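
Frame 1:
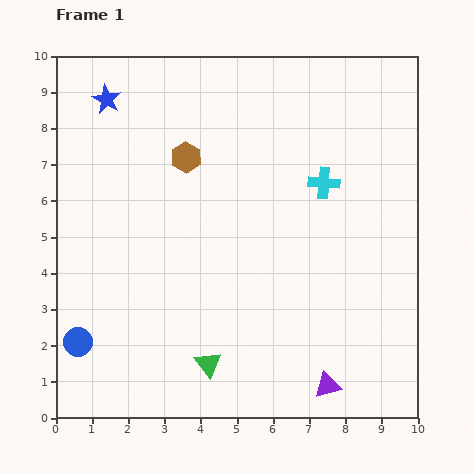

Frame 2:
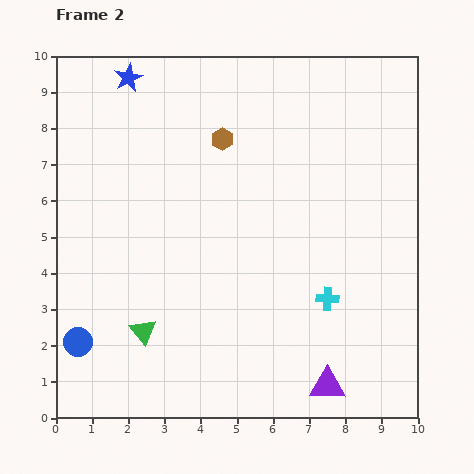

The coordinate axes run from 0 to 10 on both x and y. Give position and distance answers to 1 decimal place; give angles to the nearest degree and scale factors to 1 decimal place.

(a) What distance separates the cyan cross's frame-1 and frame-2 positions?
3.2

The cyan cross moved from (7.4, 6.5) to (7.5, 3.3), a distance of √(0.1² + 3.2²) ≈ 3.2.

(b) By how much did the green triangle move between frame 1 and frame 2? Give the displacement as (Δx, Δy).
(-1.8, 0.9)

The green triangle was at (4.2, 1.5) in frame 1 and (2.4, 2.4) in frame 2.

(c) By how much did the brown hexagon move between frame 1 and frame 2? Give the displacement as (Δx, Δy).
(1.0, 0.5)

The brown hexagon was at (3.6, 7.2) in frame 1 and (4.6, 7.7) in frame 2.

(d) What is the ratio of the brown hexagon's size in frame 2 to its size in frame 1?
0.7×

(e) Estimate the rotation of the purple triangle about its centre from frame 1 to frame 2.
17° clockwise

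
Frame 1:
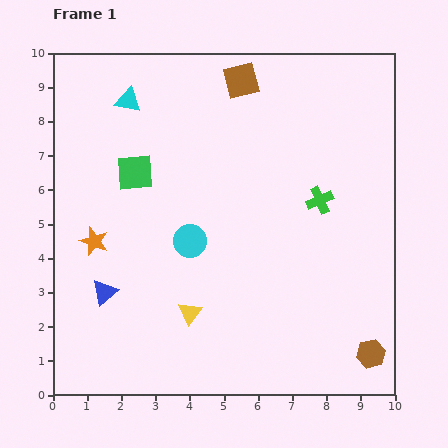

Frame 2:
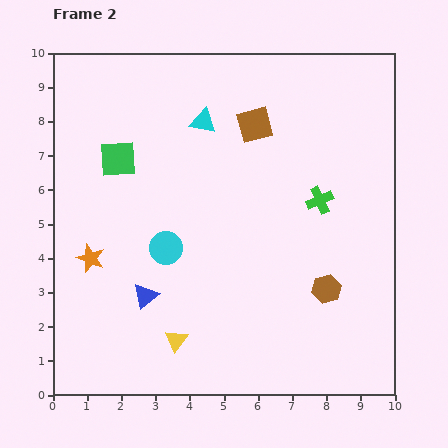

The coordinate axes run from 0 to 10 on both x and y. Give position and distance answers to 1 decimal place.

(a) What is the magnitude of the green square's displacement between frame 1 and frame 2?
0.6

The green square moved from (2.4, 6.5) to (1.9, 6.9), a distance of √(0.5² + 0.4²) ≈ 0.6.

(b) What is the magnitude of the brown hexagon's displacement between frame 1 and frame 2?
2.3

The brown hexagon moved from (9.3, 1.2) to (8.0, 3.1), a distance of √(1.3² + 1.9²) ≈ 2.3.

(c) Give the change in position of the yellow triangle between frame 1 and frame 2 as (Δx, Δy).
(-0.4, -0.8)

The yellow triangle was at (4.0, 2.4) in frame 1 and (3.6, 1.6) in frame 2.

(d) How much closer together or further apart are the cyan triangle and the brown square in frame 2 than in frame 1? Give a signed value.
-1.9

Distance in frame 1: 3.4. Distance in frame 2: 1.5.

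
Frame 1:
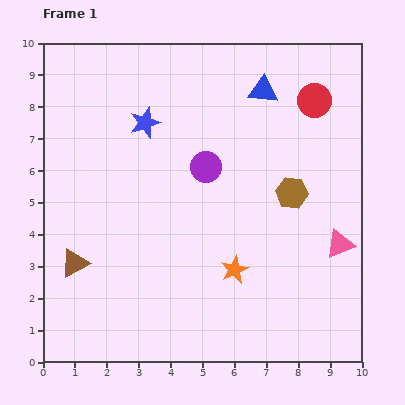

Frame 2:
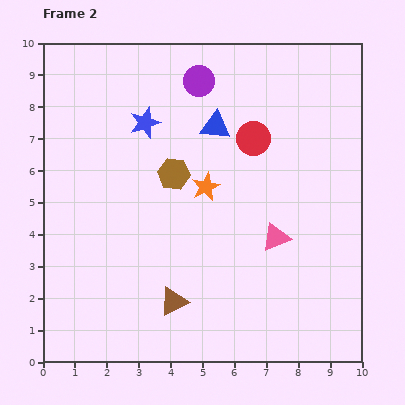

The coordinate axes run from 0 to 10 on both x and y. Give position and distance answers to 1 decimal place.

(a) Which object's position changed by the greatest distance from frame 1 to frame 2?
the brown hexagon

(moved 3.7; next 3.3)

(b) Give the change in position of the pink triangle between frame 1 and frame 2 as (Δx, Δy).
(-2.0, 0.2)

The pink triangle was at (9.3, 3.7) in frame 1 and (7.3, 3.9) in frame 2.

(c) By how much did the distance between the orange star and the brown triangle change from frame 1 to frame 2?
-1.3

Distance in frame 1: 5.0. Distance in frame 2: 3.7.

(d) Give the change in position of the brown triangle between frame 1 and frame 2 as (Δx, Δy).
(3.1, -1.2)

The brown triangle was at (1.0, 3.1) in frame 1 and (4.1, 1.9) in frame 2.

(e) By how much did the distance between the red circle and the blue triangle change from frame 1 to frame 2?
-0.3

Distance in frame 1: 1.6. Distance in frame 2: 1.3.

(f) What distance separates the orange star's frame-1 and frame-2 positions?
2.8

The orange star moved from (6.0, 2.9) to (5.1, 5.5), a distance of √(0.9² + 2.6²) ≈ 2.8.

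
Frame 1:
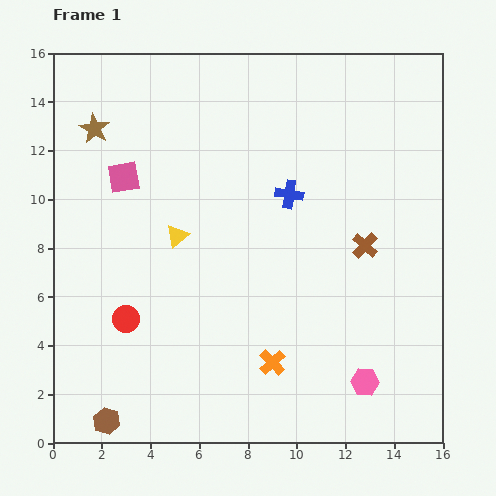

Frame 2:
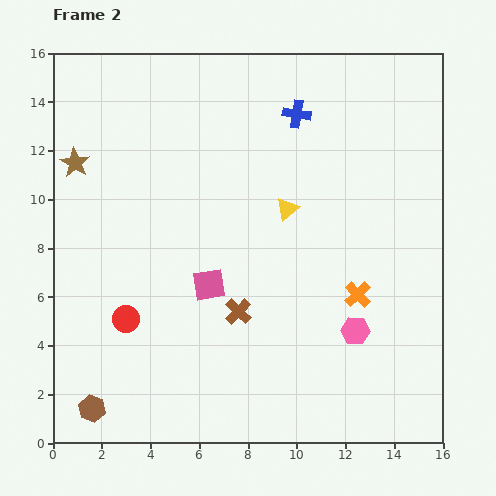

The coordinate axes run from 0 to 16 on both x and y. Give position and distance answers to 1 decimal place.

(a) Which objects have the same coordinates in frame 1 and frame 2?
the red circle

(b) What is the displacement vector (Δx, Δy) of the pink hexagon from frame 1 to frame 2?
(-0.4, 2.1)

The pink hexagon was at (12.8, 2.5) in frame 1 and (12.4, 4.6) in frame 2.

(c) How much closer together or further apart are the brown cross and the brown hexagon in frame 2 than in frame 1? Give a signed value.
-5.6

Distance in frame 1: 12.8. Distance in frame 2: 7.2.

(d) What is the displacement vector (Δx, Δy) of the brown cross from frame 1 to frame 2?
(-5.2, -2.7)

The brown cross was at (12.8, 8.1) in frame 1 and (7.6, 5.4) in frame 2.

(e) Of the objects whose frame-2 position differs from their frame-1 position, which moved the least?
the brown hexagon

(moved 0.8)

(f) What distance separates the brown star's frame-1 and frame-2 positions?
1.6

The brown star moved from (1.7, 12.9) to (0.9, 11.5), a distance of √(0.8² + 1.4²) ≈ 1.6.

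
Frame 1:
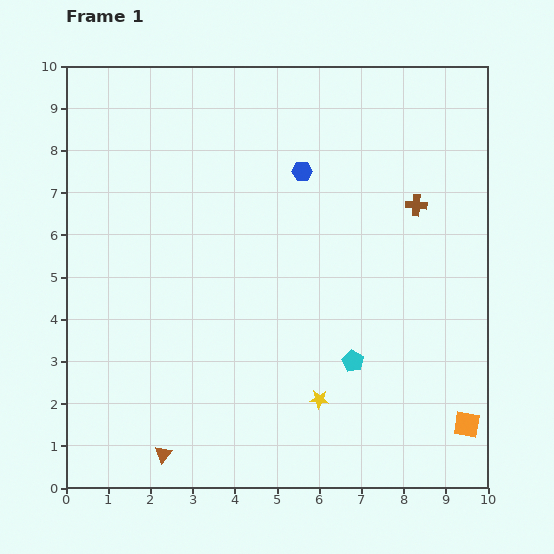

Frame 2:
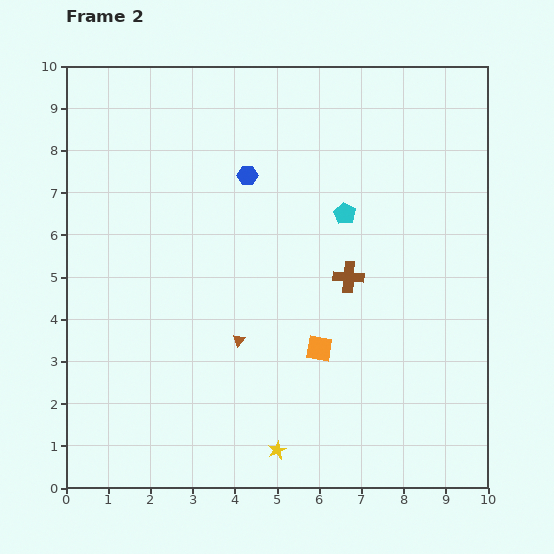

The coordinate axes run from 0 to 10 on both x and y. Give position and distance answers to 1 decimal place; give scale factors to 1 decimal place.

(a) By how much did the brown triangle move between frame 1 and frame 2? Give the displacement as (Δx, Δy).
(1.8, 2.7)

The brown triangle was at (2.3, 0.8) in frame 1 and (4.1, 3.5) in frame 2.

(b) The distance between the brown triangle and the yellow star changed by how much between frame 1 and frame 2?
-1.1

Distance in frame 1: 3.9. Distance in frame 2: 2.8.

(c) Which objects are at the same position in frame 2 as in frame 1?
none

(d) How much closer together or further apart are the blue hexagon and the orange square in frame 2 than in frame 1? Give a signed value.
-2.8

Distance in frame 1: 7.2. Distance in frame 2: 4.4.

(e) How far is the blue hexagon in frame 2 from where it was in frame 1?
1.3

The blue hexagon moved from (5.6, 7.5) to (4.3, 7.4), a distance of √(1.3² + 0.1²) ≈ 1.3.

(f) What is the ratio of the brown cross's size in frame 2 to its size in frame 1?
1.4×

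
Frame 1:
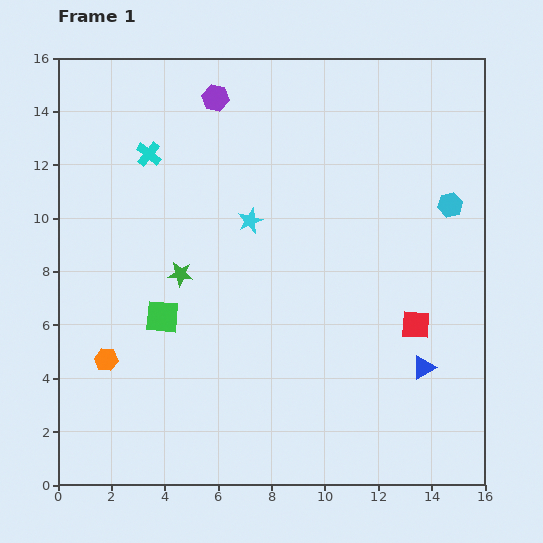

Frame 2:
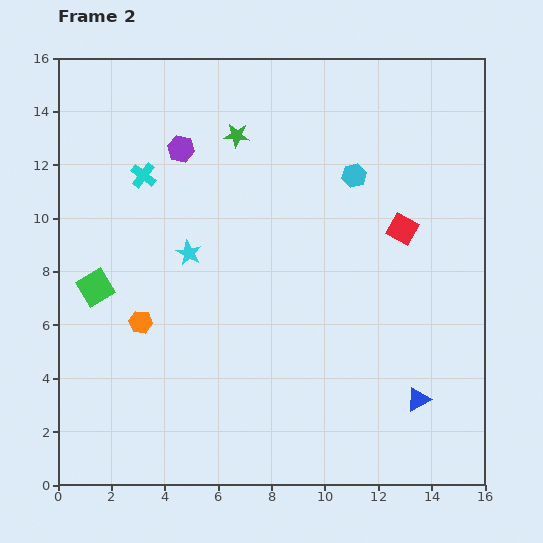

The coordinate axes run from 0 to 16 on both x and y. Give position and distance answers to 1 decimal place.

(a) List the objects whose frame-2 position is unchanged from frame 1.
none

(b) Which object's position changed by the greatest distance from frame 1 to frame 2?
the green star

(moved 5.6; next 3.8)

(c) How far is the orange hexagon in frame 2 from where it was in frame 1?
1.9

The orange hexagon moved from (1.8, 4.7) to (3.1, 6.1), a distance of √(1.3² + 1.4²) ≈ 1.9.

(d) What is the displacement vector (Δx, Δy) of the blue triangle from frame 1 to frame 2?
(-0.2, -1.2)

The blue triangle was at (13.7, 4.4) in frame 1 and (13.5, 3.2) in frame 2.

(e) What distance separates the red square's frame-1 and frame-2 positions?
3.6

The red square moved from (13.4, 6.0) to (12.9, 9.6), a distance of √(0.5² + 3.6²) ≈ 3.6.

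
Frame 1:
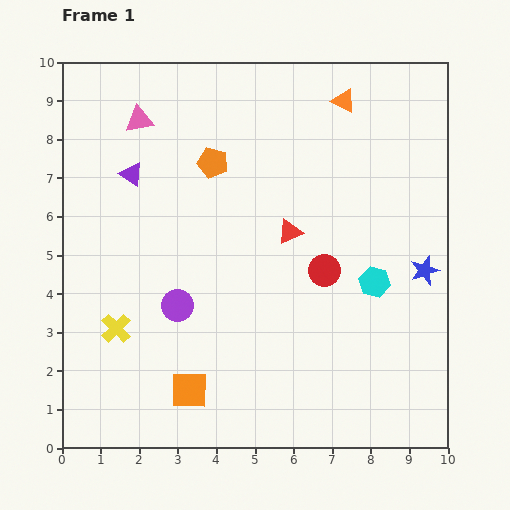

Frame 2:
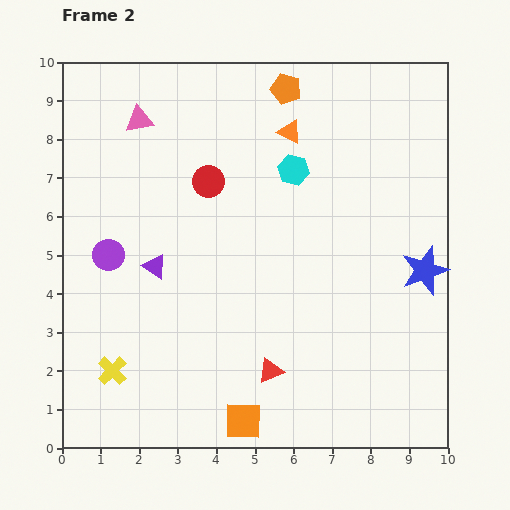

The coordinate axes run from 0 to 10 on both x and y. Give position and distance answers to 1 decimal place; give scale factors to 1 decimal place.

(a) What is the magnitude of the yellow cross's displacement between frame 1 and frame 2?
1.1

The yellow cross moved from (1.4, 3.1) to (1.3, 2.0), a distance of √(0.1² + 1.1²) ≈ 1.1.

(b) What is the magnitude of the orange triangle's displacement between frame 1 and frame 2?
1.6

The orange triangle moved from (7.3, 9.0) to (5.9, 8.2), a distance of √(1.4² + 0.8²) ≈ 1.6.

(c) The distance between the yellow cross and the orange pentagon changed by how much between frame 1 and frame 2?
+3.6

Distance in frame 1: 5.0. Distance in frame 2: 8.6.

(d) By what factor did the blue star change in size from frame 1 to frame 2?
1.7×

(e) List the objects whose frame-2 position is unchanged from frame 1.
the pink triangle, the blue star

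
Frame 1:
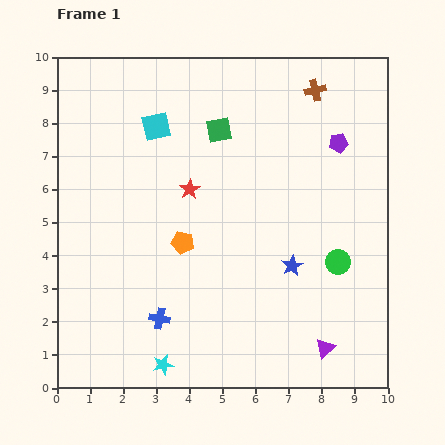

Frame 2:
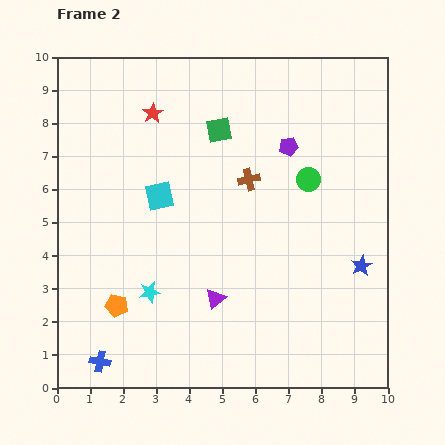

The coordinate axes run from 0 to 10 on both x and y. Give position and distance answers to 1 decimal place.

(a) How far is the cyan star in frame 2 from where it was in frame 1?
2.2

The cyan star moved from (3.2, 0.7) to (2.8, 2.9), a distance of √(0.4² + 2.2²) ≈ 2.2.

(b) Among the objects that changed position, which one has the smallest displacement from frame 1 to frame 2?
the purple pentagon

(moved 1.5)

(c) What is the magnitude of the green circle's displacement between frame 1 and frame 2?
2.7

The green circle moved from (8.5, 3.8) to (7.6, 6.3), a distance of √(0.9² + 2.5²) ≈ 2.7.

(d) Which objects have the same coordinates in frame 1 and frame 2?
the green square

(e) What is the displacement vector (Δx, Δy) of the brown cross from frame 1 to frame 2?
(-2.0, -2.7)

The brown cross was at (7.8, 9.0) in frame 1 and (5.8, 6.3) in frame 2.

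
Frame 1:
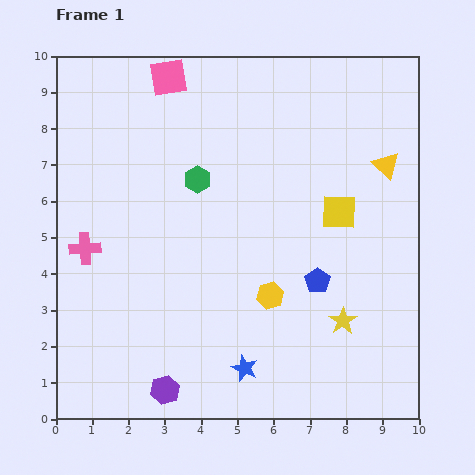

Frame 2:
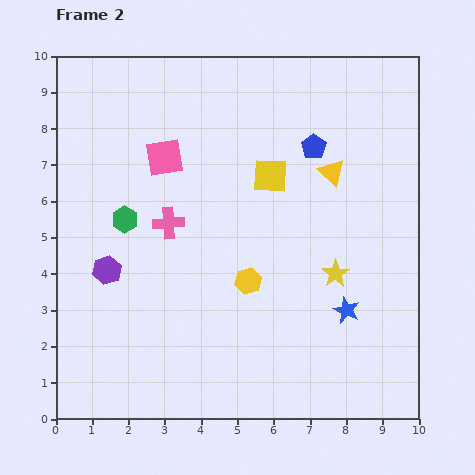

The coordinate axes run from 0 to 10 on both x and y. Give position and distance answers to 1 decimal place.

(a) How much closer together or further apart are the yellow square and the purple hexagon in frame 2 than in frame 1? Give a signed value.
-1.7

Distance in frame 1: 6.9. Distance in frame 2: 5.2.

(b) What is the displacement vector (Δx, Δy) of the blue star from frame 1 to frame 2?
(2.8, 1.6)

The blue star was at (5.2, 1.4) in frame 1 and (8.0, 3.0) in frame 2.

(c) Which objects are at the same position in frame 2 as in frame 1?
none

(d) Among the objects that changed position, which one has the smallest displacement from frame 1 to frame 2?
the yellow hexagon

(moved 0.7)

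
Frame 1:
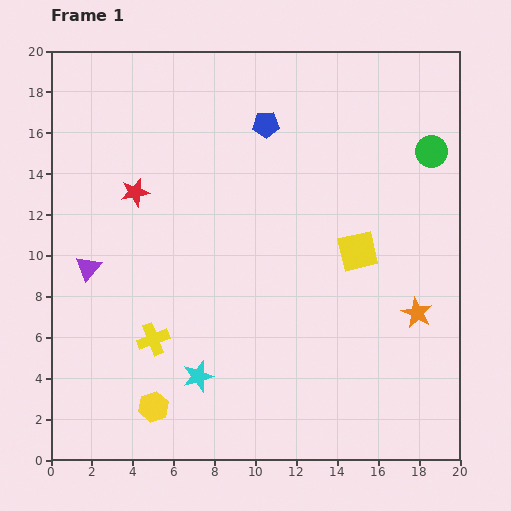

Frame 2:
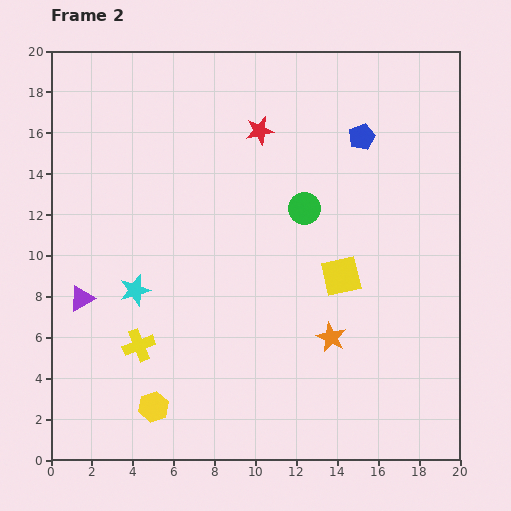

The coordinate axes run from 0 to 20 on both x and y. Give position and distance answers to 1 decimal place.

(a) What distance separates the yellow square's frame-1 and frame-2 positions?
1.4

The yellow square moved from (15.0, 10.2) to (14.2, 9.0), a distance of √(0.8² + 1.2²) ≈ 1.4.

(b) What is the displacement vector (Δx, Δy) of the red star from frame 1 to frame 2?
(6.1, 3.0)

The red star was at (4.1, 13.1) in frame 1 and (10.2, 16.1) in frame 2.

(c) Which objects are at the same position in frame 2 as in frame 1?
the yellow hexagon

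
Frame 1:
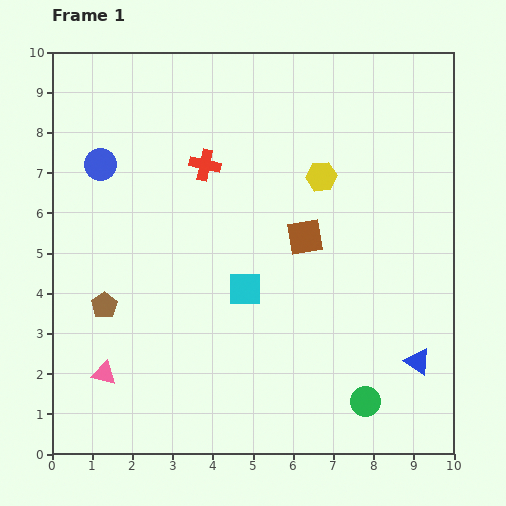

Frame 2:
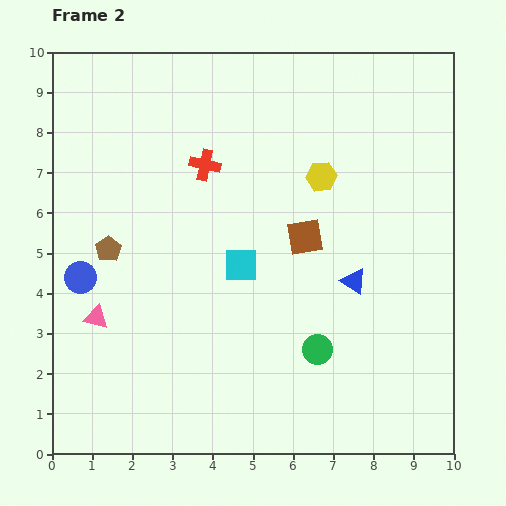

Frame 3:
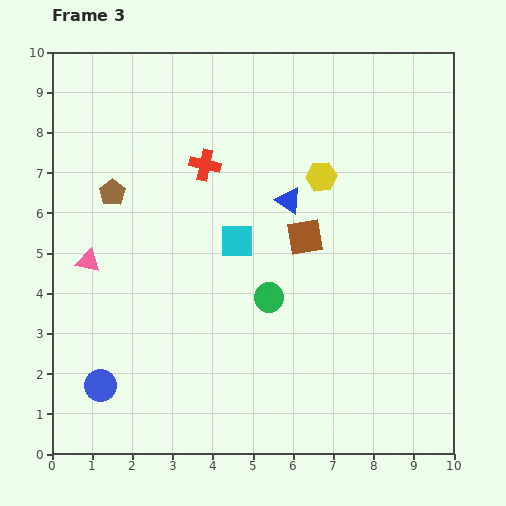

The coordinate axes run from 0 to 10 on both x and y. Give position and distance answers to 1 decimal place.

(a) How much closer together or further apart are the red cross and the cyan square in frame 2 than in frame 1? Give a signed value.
-0.6

Distance in frame 1: 3.3. Distance in frame 2: 2.7.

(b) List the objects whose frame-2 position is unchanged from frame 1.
the brown square, the red cross, the yellow hexagon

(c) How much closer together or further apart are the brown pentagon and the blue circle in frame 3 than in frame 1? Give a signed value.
+1.3

Distance in frame 1: 3.5. Distance in frame 3: 4.8.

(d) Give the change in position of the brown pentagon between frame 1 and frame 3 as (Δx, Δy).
(0.2, 2.8)

The brown pentagon was at (1.3, 3.7) in frame 1 and (1.5, 6.5) in frame 3.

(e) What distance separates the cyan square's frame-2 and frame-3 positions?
0.6

The cyan square moved from (4.7, 4.7) to (4.6, 5.3), a distance of √(0.1² + 0.6²) ≈ 0.6.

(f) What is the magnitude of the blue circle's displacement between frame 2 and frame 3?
2.7

The blue circle moved from (0.7, 4.4) to (1.2, 1.7), a distance of √(0.5² + 2.7²) ≈ 2.7.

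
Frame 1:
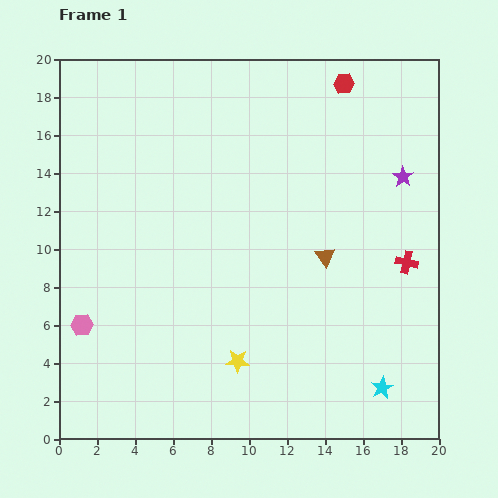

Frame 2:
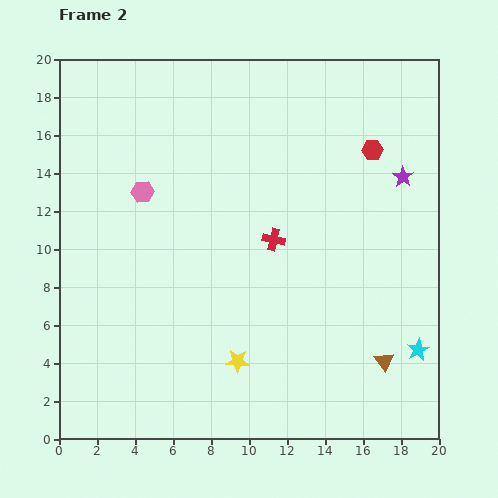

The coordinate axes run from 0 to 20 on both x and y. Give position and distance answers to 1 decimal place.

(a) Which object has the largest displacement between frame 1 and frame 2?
the pink hexagon

(moved 7.7; next 7.1)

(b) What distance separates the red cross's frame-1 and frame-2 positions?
7.1

The red cross moved from (18.3, 9.3) to (11.3, 10.5), a distance of √(7.0² + 1.2²) ≈ 7.1.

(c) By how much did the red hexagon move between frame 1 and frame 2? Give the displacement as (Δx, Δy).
(1.5, -3.5)

The red hexagon was at (15.0, 18.7) in frame 1 and (16.5, 15.2) in frame 2.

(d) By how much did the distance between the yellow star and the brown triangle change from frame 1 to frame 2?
+0.5

Distance in frame 1: 7.2. Distance in frame 2: 7.7.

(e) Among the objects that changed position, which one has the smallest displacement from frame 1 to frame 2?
the cyan star

(moved 2.8)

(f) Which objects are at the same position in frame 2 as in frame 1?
the purple star, the yellow star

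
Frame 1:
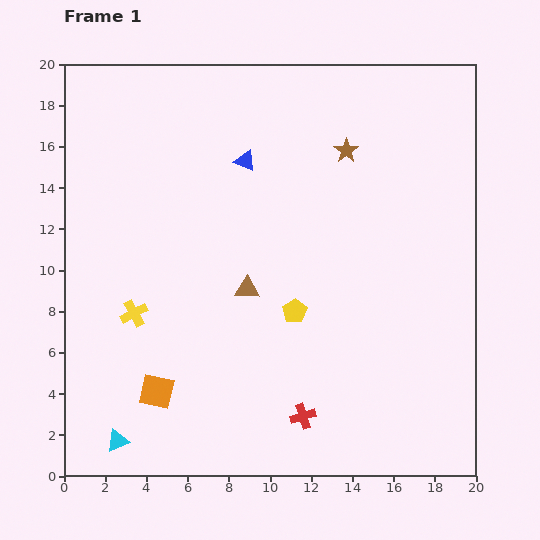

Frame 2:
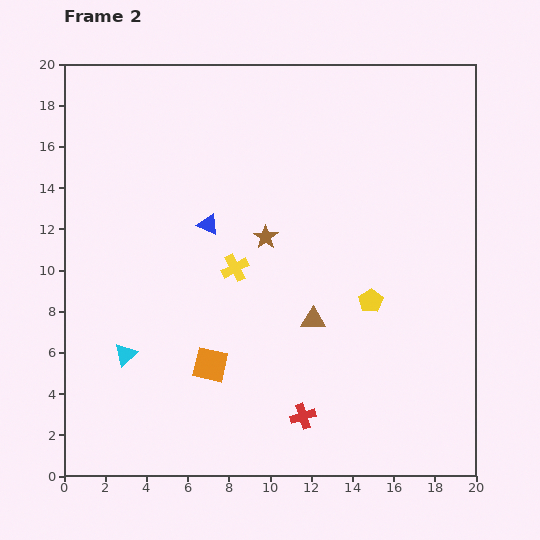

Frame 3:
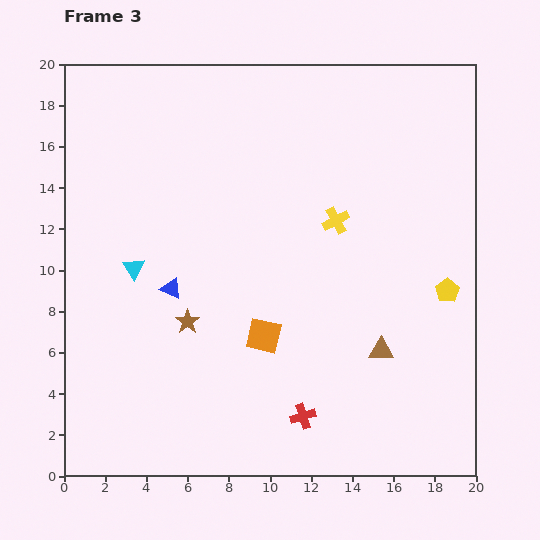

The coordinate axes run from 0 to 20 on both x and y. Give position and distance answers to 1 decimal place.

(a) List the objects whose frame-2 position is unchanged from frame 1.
the red cross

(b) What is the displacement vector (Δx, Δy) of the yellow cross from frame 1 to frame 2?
(4.9, 2.2)

The yellow cross was at (3.4, 7.9) in frame 1 and (8.3, 10.1) in frame 2.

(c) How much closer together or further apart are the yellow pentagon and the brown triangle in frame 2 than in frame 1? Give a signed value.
+0.4

Distance in frame 1: 2.5. Distance in frame 2: 2.9.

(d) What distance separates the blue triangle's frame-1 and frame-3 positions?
7.2

The blue triangle moved from (8.8, 15.3) to (5.2, 9.1), a distance of √(3.6² + 6.2²) ≈ 7.2.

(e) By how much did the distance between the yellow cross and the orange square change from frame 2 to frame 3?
+1.7

Distance in frame 2: 4.9. Distance in frame 3: 6.6.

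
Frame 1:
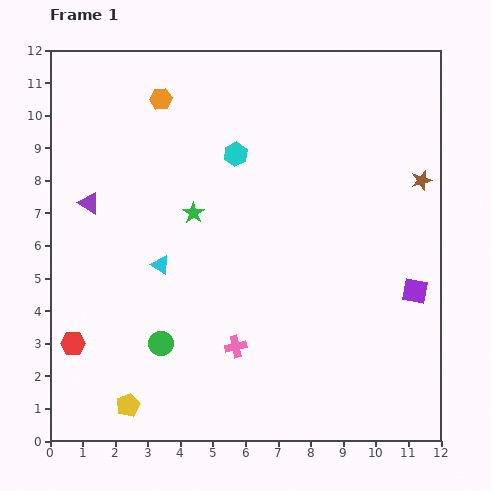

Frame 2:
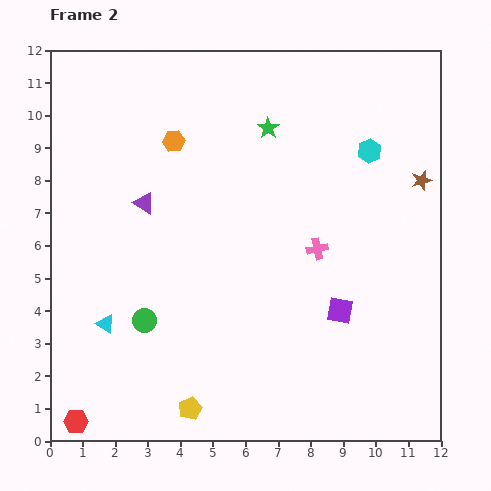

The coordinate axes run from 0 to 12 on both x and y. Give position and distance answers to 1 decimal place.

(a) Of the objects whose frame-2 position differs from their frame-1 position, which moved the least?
the green circle

(moved 0.9)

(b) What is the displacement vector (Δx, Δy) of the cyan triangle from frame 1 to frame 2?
(-1.7, -1.8)

The cyan triangle was at (3.4, 5.4) in frame 1 and (1.7, 3.6) in frame 2.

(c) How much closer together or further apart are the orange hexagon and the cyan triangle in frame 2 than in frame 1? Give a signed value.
+0.9

Distance in frame 1: 5.1. Distance in frame 2: 6.0.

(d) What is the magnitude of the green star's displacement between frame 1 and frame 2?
3.5

The green star moved from (4.4, 7.0) to (6.7, 9.6), a distance of √(2.3² + 2.6²) ≈ 3.5.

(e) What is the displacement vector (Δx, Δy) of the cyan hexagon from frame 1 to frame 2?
(4.1, 0.1)

The cyan hexagon was at (5.7, 8.8) in frame 1 and (9.8, 8.9) in frame 2.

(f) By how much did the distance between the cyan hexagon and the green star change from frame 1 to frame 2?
+1.0

Distance in frame 1: 2.2. Distance in frame 2: 3.2.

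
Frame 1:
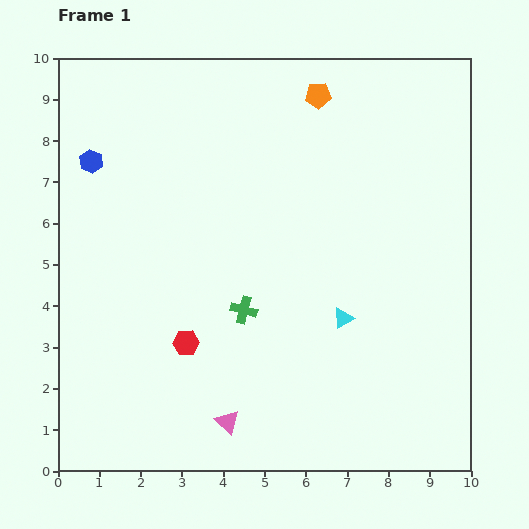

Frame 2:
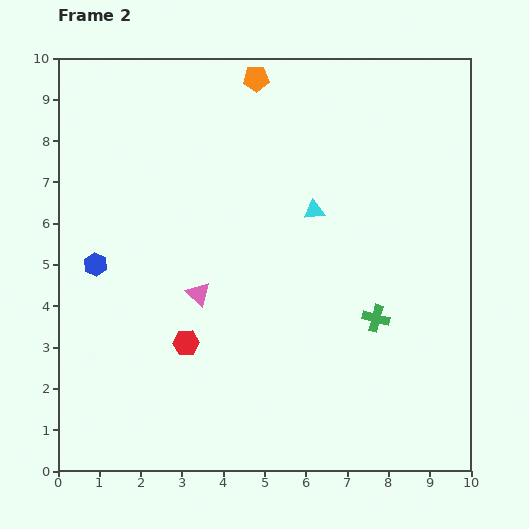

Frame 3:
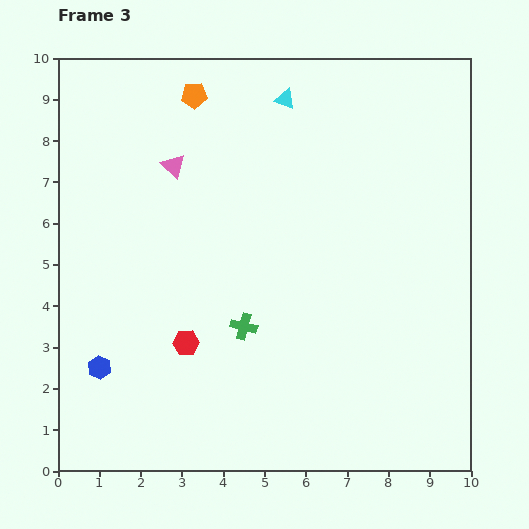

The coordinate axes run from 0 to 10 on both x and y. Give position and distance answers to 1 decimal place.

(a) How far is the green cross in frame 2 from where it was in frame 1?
3.2

The green cross moved from (4.5, 3.9) to (7.7, 3.7), a distance of √(3.2² + 0.2²) ≈ 3.2.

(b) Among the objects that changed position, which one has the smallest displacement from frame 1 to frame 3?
the green cross

(moved 0.4)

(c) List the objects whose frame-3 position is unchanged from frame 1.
the red hexagon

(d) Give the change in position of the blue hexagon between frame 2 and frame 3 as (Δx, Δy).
(0.1, -2.5)

The blue hexagon was at (0.9, 5.0) in frame 2 and (1.0, 2.5) in frame 3.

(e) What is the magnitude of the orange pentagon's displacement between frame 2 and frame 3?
1.6

The orange pentagon moved from (4.8, 9.5) to (3.3, 9.1), a distance of √(1.5² + 0.4²) ≈ 1.6.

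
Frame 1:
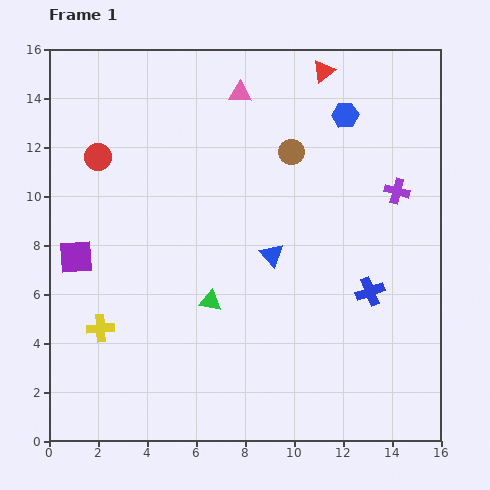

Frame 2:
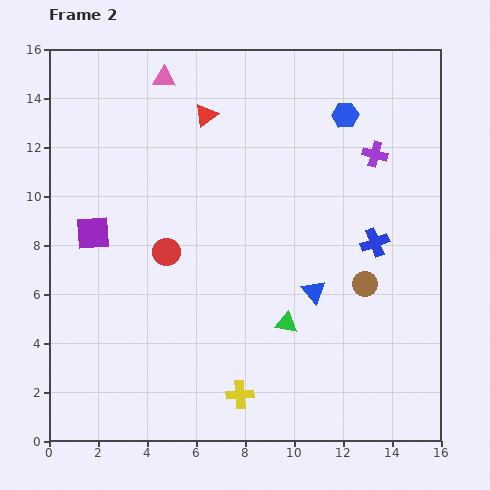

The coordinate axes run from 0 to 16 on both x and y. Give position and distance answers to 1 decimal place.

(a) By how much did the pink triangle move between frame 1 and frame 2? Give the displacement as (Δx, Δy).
(-3.1, 0.6)

The pink triangle was at (7.8, 14.2) in frame 1 and (4.7, 14.8) in frame 2.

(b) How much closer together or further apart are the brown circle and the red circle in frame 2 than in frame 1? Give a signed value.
+0.3

Distance in frame 1: 7.9. Distance in frame 2: 8.2.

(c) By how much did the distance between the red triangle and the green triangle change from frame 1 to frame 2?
-1.4

Distance in frame 1: 10.5. Distance in frame 2: 9.1.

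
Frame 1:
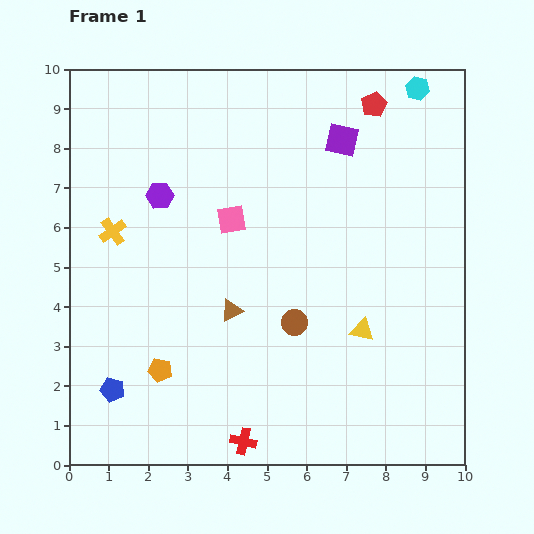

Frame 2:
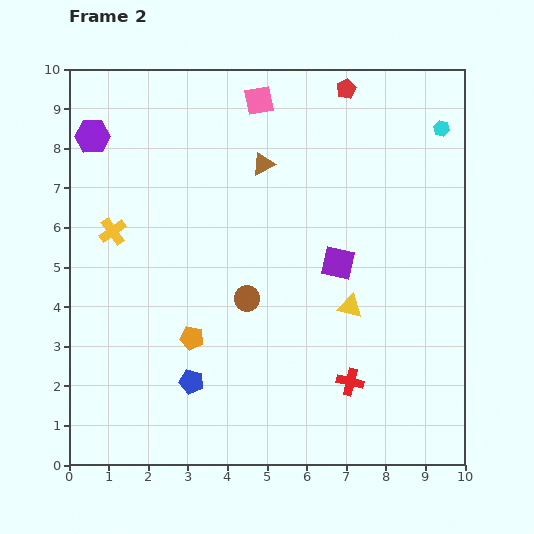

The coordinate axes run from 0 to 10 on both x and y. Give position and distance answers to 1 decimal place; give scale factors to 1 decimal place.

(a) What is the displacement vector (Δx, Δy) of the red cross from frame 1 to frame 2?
(2.7, 1.5)

The red cross was at (4.4, 0.6) in frame 1 and (7.1, 2.1) in frame 2.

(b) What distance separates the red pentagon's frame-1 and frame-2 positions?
0.8

The red pentagon moved from (7.7, 9.1) to (7.0, 9.5), a distance of √(0.7² + 0.4²) ≈ 0.8.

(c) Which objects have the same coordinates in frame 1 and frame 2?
the yellow cross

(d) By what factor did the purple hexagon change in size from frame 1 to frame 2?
1.3×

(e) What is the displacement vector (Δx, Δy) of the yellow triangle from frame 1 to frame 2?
(-0.3, 0.6)

The yellow triangle was at (7.4, 3.4) in frame 1 and (7.1, 4.0) in frame 2.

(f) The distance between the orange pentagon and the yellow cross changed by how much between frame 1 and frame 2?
-0.3

Distance in frame 1: 3.7. Distance in frame 2: 3.4.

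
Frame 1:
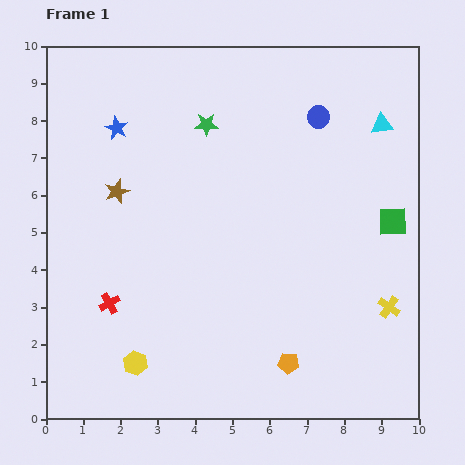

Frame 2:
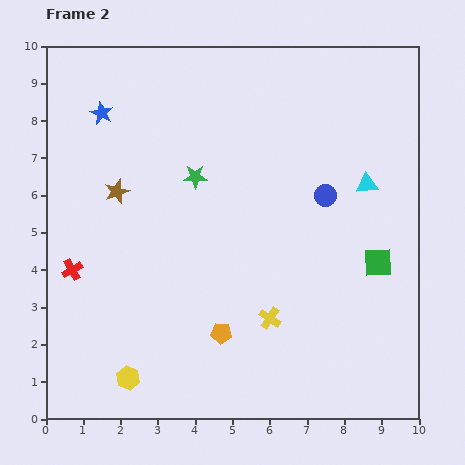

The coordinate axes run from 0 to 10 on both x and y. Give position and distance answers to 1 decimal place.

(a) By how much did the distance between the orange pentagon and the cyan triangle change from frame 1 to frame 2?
-1.3

Distance in frame 1: 6.9. Distance in frame 2: 5.6.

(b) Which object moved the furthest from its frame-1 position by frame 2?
the yellow cross

(moved 3.2; next 2.1)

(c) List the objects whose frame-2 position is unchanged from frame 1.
the brown star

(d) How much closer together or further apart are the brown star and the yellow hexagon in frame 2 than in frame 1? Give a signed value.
+0.4

Distance in frame 1: 4.6. Distance in frame 2: 5.0.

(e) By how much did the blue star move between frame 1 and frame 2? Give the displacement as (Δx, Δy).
(-0.4, 0.4)

The blue star was at (1.9, 7.8) in frame 1 and (1.5, 8.2) in frame 2.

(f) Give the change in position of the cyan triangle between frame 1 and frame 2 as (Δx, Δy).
(-0.4, -1.6)

The cyan triangle was at (9.0, 7.9) in frame 1 and (8.6, 6.3) in frame 2.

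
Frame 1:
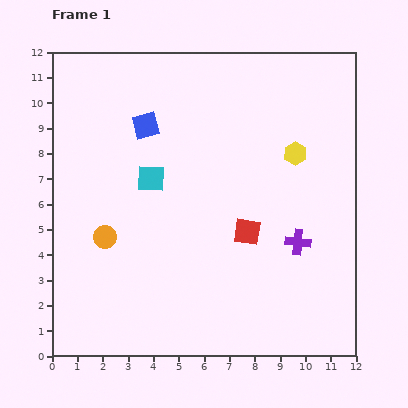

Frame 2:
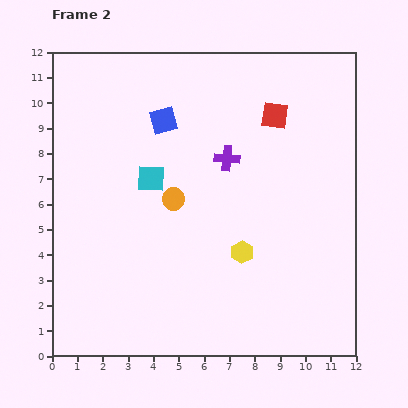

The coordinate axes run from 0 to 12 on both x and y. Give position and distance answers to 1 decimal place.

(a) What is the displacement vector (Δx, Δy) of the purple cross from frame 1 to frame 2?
(-2.8, 3.3)

The purple cross was at (9.7, 4.5) in frame 1 and (6.9, 7.8) in frame 2.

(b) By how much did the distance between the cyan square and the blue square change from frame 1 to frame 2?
+0.3

Distance in frame 1: 2.1. Distance in frame 2: 2.4.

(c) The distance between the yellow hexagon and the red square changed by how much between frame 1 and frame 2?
+2.0

Distance in frame 1: 3.6. Distance in frame 2: 5.6.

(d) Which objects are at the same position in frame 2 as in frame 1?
the cyan square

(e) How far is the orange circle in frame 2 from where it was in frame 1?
3.1

The orange circle moved from (2.1, 4.7) to (4.8, 6.2), a distance of √(2.7² + 1.5²) ≈ 3.1.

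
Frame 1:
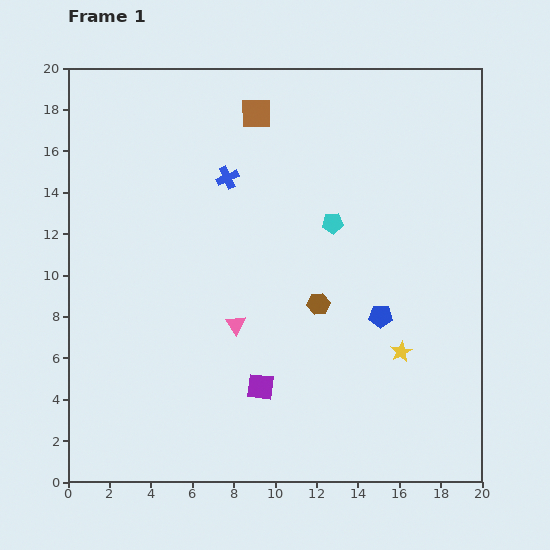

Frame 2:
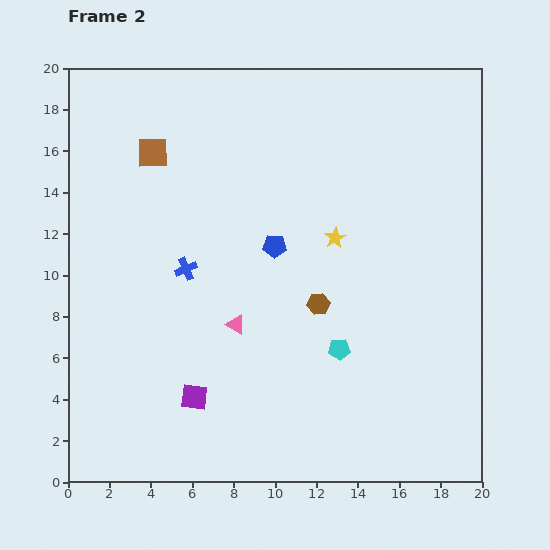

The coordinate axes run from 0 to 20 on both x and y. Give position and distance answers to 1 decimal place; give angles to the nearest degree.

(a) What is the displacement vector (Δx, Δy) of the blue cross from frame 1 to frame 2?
(-2.0, -4.4)

The blue cross was at (7.7, 14.7) in frame 1 and (5.7, 10.3) in frame 2.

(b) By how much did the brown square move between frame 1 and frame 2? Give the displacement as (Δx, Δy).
(-5.0, -1.9)

The brown square was at (9.1, 17.8) in frame 1 and (4.1, 15.9) in frame 2.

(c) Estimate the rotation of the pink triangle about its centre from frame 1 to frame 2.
22° counter-clockwise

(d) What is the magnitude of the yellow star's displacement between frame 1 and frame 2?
6.4

The yellow star moved from (16.1, 6.3) to (12.9, 11.8), a distance of √(3.2² + 5.5²) ≈ 6.4.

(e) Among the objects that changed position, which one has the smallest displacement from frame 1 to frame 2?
the purple square

(moved 3.2)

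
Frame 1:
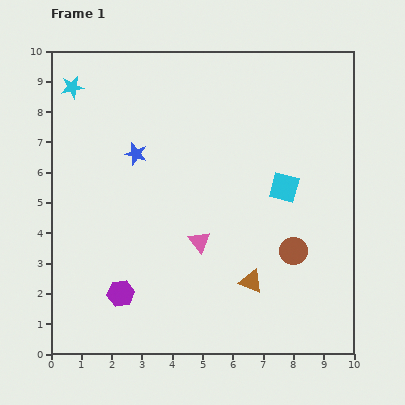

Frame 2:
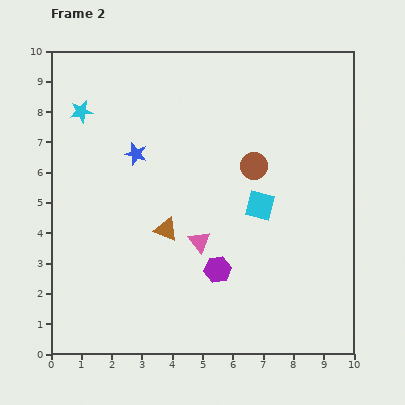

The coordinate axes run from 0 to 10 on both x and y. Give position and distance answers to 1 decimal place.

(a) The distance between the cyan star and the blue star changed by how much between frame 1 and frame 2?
-0.7

Distance in frame 1: 3.0. Distance in frame 2: 2.3.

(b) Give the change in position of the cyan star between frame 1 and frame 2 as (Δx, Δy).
(0.3, -0.8)

The cyan star was at (0.7, 8.8) in frame 1 and (1.0, 8.0) in frame 2.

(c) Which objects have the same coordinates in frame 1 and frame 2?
the blue star, the pink triangle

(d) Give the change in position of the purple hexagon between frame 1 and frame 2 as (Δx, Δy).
(3.2, 0.8)

The purple hexagon was at (2.3, 2.0) in frame 1 and (5.5, 2.8) in frame 2.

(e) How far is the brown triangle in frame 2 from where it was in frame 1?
3.3

The brown triangle moved from (6.6, 2.4) to (3.8, 4.1), a distance of √(2.8² + 1.7²) ≈ 3.3.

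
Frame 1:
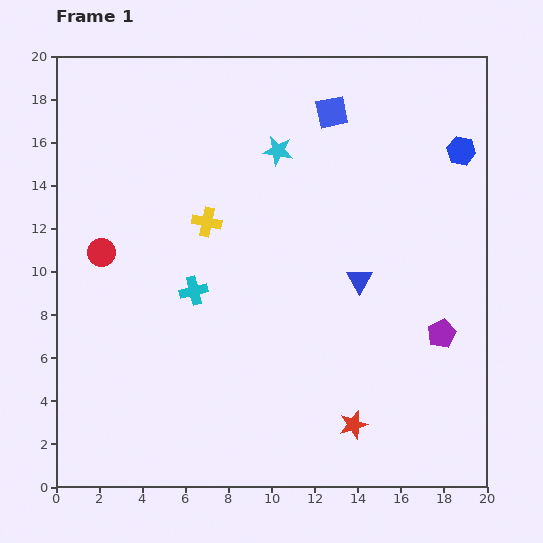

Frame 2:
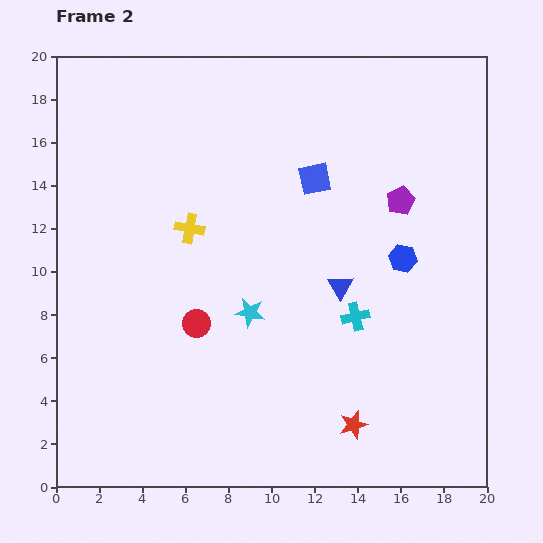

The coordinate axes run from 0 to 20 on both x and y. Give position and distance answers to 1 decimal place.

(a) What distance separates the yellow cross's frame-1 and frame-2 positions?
0.9

The yellow cross moved from (7.0, 12.3) to (6.2, 12.0), a distance of √(0.8² + 0.3²) ≈ 0.9.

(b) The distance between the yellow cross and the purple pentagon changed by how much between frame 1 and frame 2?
-2.2

Distance in frame 1: 12.1. Distance in frame 2: 9.9.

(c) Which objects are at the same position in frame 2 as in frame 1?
the red star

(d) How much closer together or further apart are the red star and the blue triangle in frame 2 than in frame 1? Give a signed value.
-0.3

Distance in frame 1: 6.7. Distance in frame 2: 6.4.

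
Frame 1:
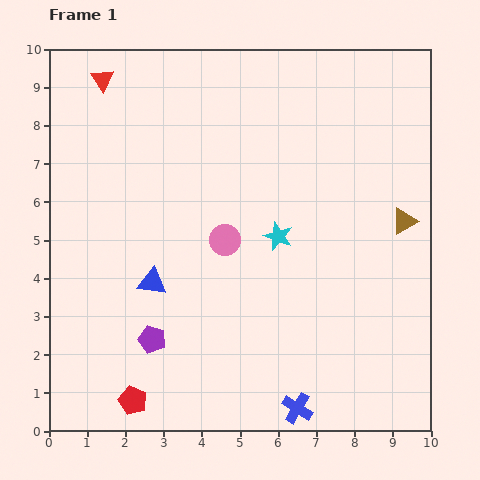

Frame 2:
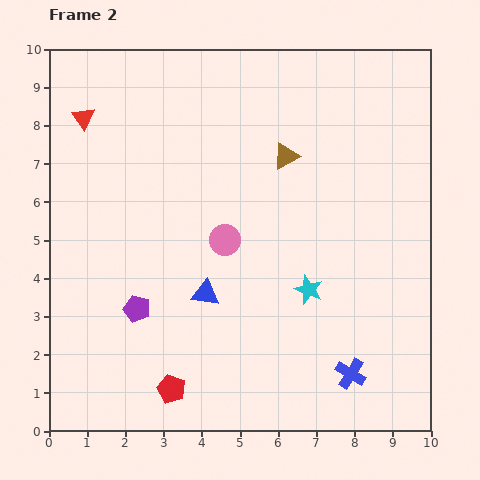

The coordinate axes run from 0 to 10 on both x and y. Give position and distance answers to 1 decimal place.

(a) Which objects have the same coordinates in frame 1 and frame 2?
the pink circle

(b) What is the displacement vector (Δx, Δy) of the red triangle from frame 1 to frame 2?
(-0.5, -1.0)

The red triangle was at (1.4, 9.2) in frame 1 and (0.9, 8.2) in frame 2.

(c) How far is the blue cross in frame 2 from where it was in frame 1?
1.7

The blue cross moved from (6.5, 0.6) to (7.9, 1.5), a distance of √(1.4² + 0.9²) ≈ 1.7.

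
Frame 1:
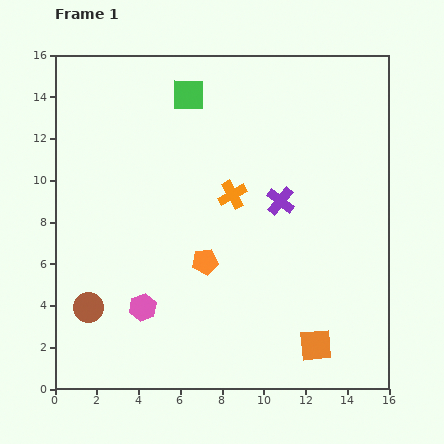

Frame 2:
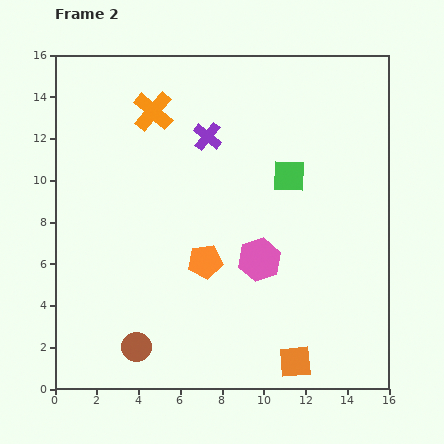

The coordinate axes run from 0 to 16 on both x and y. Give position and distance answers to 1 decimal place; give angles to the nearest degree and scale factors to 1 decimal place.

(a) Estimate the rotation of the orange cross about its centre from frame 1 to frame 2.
20° counter-clockwise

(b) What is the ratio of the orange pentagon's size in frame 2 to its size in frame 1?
1.3×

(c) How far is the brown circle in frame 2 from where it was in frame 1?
3.0

The brown circle moved from (1.6, 3.9) to (3.9, 2.0), a distance of √(2.3² + 1.9²) ≈ 3.0.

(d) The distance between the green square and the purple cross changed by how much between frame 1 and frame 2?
-2.4

Distance in frame 1: 6.7. Distance in frame 2: 4.3.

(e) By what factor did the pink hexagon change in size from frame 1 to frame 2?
1.6×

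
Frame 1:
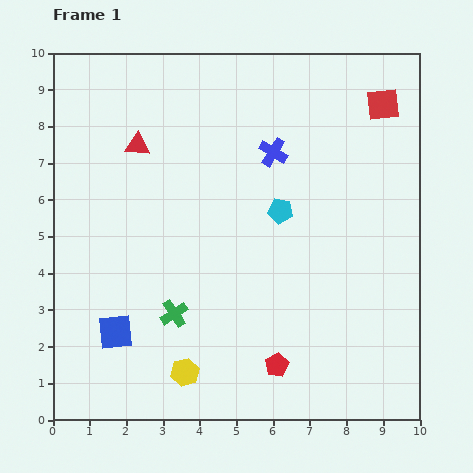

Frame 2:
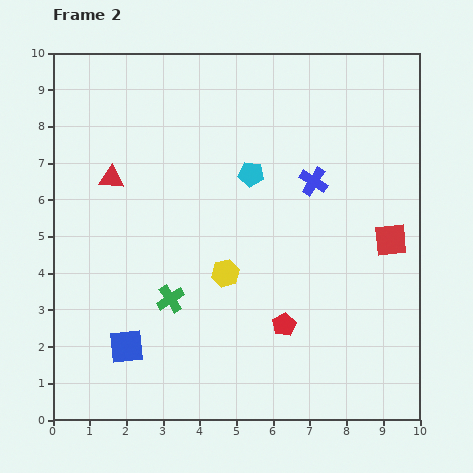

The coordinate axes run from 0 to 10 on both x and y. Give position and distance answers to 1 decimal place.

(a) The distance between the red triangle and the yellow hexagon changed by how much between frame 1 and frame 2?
-2.3

Distance in frame 1: 6.3. Distance in frame 2: 4.0.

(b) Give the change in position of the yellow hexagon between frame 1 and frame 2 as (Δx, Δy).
(1.1, 2.7)

The yellow hexagon was at (3.6, 1.3) in frame 1 and (4.7, 4.0) in frame 2.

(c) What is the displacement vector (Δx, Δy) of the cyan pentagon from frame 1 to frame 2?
(-0.8, 1.0)

The cyan pentagon was at (6.2, 5.7) in frame 1 and (5.4, 6.7) in frame 2.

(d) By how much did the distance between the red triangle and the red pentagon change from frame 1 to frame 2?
-0.9

Distance in frame 1: 7.1. Distance in frame 2: 6.2.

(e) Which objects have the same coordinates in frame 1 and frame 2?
none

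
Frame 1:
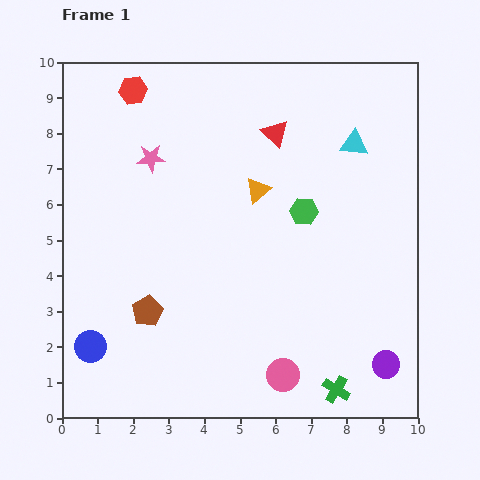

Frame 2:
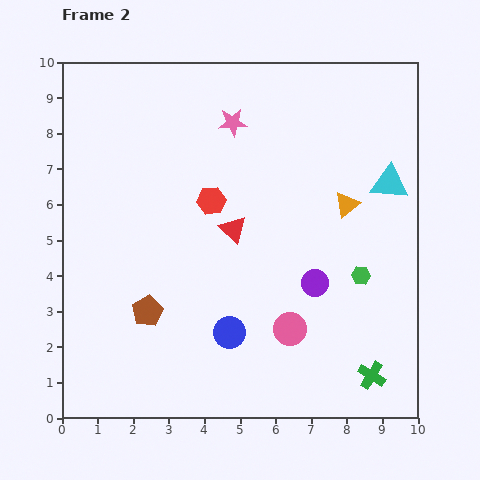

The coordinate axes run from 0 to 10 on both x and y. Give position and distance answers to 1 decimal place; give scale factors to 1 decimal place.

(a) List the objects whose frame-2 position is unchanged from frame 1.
the brown pentagon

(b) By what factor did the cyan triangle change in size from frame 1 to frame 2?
1.4×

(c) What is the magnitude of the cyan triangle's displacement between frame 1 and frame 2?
1.5

The cyan triangle moved from (8.2, 7.7) to (9.2, 6.6), a distance of √(1.0² + 1.1²) ≈ 1.5.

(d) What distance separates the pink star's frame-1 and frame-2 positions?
2.5

The pink star moved from (2.5, 7.3) to (4.8, 8.3), a distance of √(2.3² + 1.0²) ≈ 2.5.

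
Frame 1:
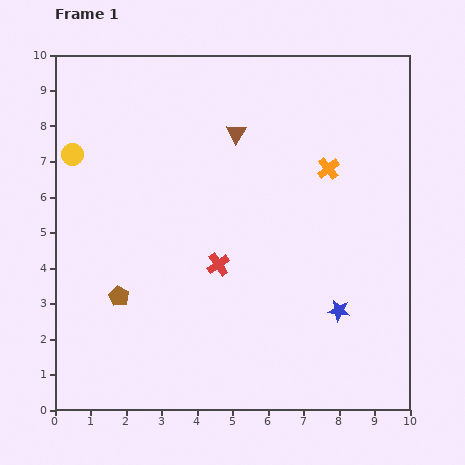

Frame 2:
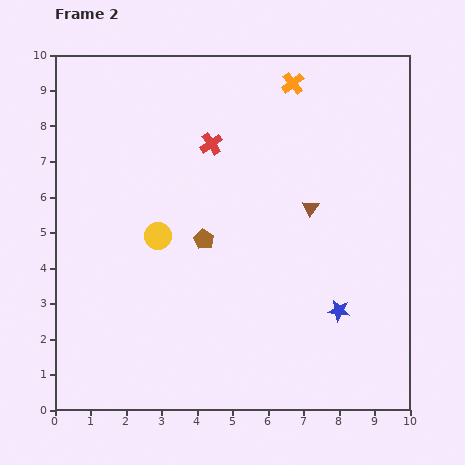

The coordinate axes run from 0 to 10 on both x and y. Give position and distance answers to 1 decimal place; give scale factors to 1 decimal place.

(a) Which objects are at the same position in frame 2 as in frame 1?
the blue star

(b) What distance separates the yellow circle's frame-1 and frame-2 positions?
3.3

The yellow circle moved from (0.5, 7.2) to (2.9, 4.9), a distance of √(2.4² + 2.3²) ≈ 3.3.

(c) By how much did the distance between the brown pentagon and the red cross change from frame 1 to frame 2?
-0.2

Distance in frame 1: 2.9. Distance in frame 2: 2.7.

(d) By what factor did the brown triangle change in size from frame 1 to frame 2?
0.8×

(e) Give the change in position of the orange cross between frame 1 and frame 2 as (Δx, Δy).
(-1.0, 2.4)

The orange cross was at (7.7, 6.8) in frame 1 and (6.7, 9.2) in frame 2.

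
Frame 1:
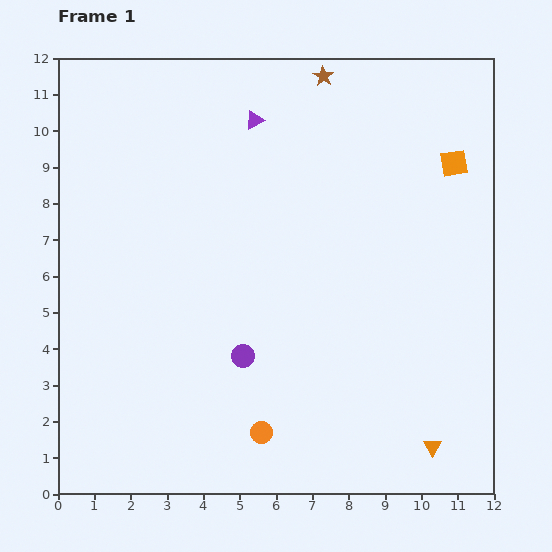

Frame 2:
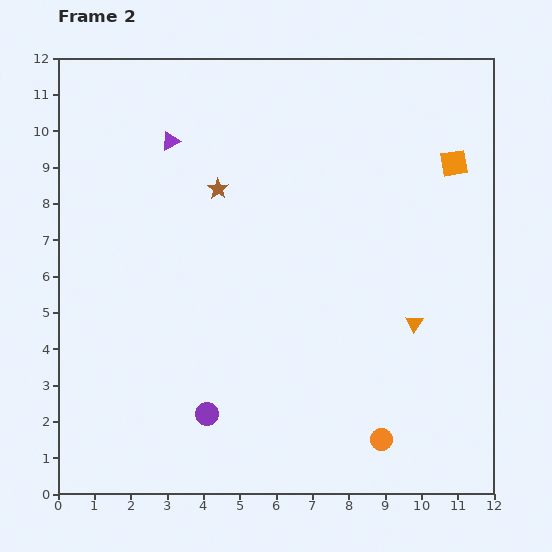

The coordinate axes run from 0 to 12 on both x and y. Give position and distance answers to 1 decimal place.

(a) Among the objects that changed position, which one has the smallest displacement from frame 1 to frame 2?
the purple circle

(moved 1.9)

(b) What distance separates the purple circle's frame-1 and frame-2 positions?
1.9

The purple circle moved from (5.1, 3.8) to (4.1, 2.2), a distance of √(1.0² + 1.6²) ≈ 1.9.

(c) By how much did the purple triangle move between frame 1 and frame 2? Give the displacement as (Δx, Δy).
(-2.3, -0.6)

The purple triangle was at (5.4, 10.3) in frame 1 and (3.1, 9.7) in frame 2.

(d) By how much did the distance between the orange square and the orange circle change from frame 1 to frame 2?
-1.2

Distance in frame 1: 9.1. Distance in frame 2: 7.9.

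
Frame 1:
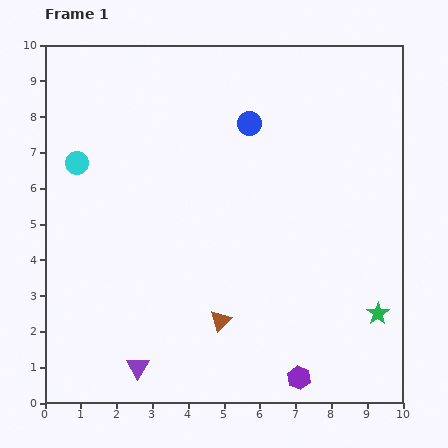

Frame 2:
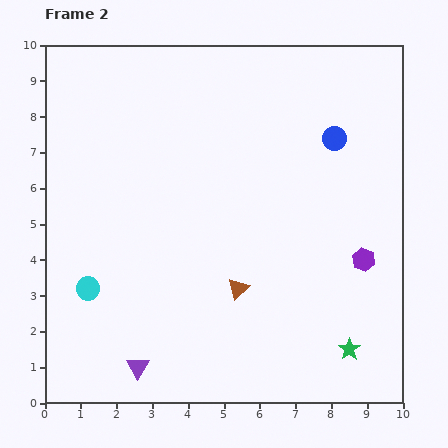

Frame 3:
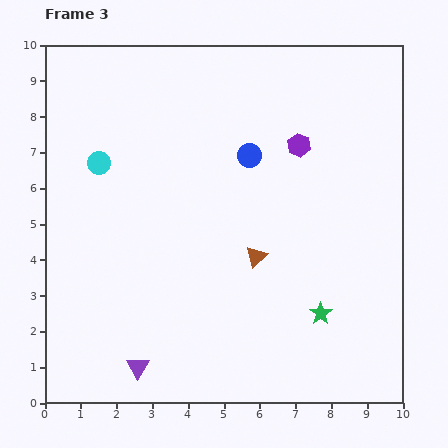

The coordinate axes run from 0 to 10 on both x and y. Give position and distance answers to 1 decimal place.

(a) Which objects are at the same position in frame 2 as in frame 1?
the purple triangle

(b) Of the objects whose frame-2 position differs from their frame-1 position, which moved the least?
the brown triangle

(moved 1.0)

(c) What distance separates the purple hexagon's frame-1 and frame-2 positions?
3.8

The purple hexagon moved from (7.1, 0.7) to (8.9, 4.0), a distance of √(1.8² + 3.3²) ≈ 3.8.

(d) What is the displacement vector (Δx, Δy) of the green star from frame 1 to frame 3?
(-1.6, 0.0)

The green star was at (9.3, 2.5) in frame 1 and (7.7, 2.5) in frame 3.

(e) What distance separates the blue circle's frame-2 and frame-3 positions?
2.5

The blue circle moved from (8.1, 7.4) to (5.7, 6.9), a distance of √(2.4² + 0.5²) ≈ 2.5.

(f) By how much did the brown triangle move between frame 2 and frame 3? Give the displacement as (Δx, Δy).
(0.5, 0.9)

The brown triangle was at (5.4, 3.2) in frame 2 and (5.9, 4.1) in frame 3.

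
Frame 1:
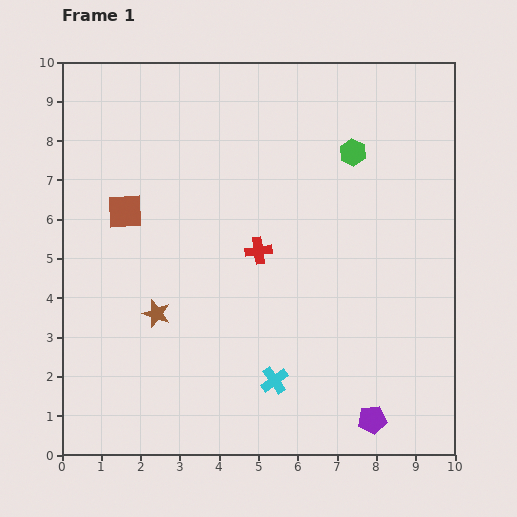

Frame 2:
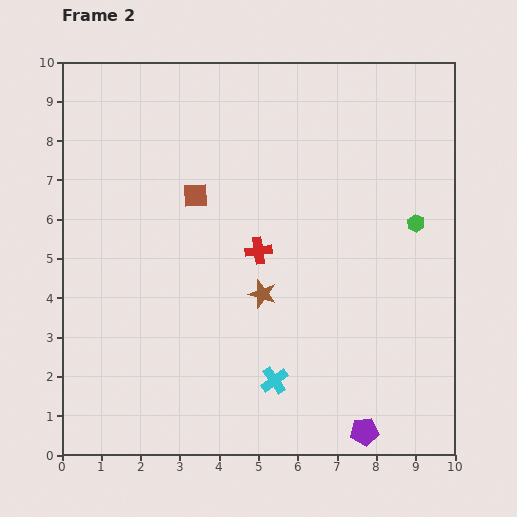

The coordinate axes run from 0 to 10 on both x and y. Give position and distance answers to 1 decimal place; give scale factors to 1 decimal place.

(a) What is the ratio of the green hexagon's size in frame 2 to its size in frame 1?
0.7×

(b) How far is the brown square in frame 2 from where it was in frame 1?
1.8

The brown square moved from (1.6, 6.2) to (3.4, 6.6), a distance of √(1.8² + 0.4²) ≈ 1.8.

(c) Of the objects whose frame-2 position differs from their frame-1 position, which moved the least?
the purple pentagon

(moved 0.4)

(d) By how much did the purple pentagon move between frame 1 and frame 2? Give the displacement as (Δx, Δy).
(-0.2, -0.3)

The purple pentagon was at (7.9, 0.9) in frame 1 and (7.7, 0.6) in frame 2.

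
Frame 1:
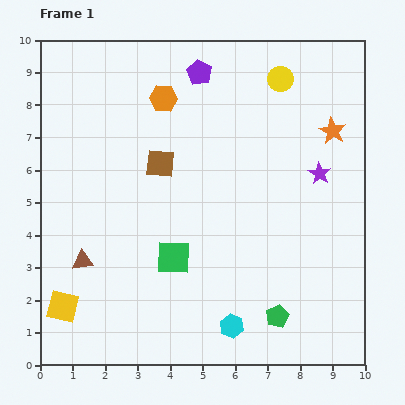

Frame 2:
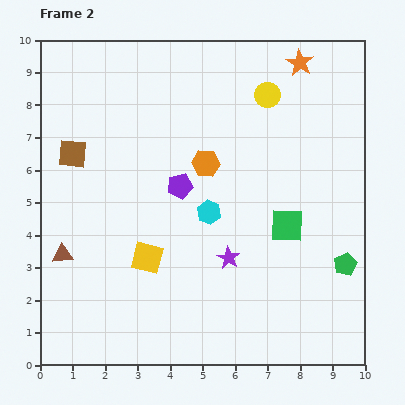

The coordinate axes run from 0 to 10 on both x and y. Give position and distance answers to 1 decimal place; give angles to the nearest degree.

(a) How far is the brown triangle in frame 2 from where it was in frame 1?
0.6

The brown triangle moved from (1.3, 3.2) to (0.7, 3.4), a distance of √(0.6² + 0.2²) ≈ 0.6.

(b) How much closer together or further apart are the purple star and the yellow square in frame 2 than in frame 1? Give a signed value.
-6.4

Distance in frame 1: 8.9. Distance in frame 2: 2.5.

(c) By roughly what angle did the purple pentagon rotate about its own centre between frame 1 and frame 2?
31° clockwise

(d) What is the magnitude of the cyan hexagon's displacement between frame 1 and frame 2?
3.6

The cyan hexagon moved from (5.9, 1.2) to (5.2, 4.7), a distance of √(0.7² + 3.5²) ≈ 3.6.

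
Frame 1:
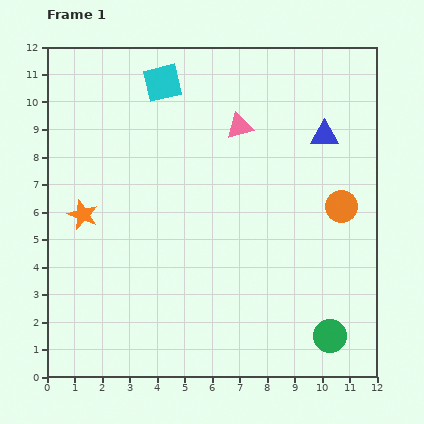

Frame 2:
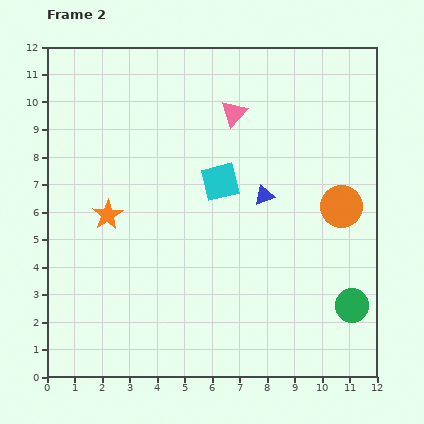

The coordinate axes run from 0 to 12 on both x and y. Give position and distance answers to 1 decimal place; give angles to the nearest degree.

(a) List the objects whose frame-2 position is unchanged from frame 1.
the orange circle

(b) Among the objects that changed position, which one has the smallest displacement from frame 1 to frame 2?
the pink triangle

(moved 0.5)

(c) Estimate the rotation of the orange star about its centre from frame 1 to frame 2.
19° clockwise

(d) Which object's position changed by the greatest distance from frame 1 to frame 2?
the cyan square

(moved 4.2; next 3.1)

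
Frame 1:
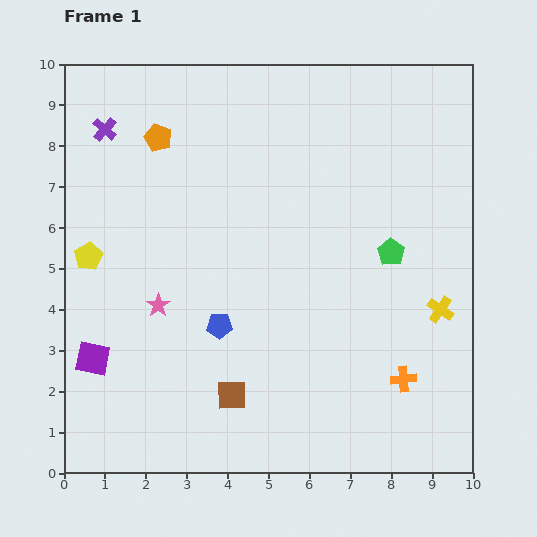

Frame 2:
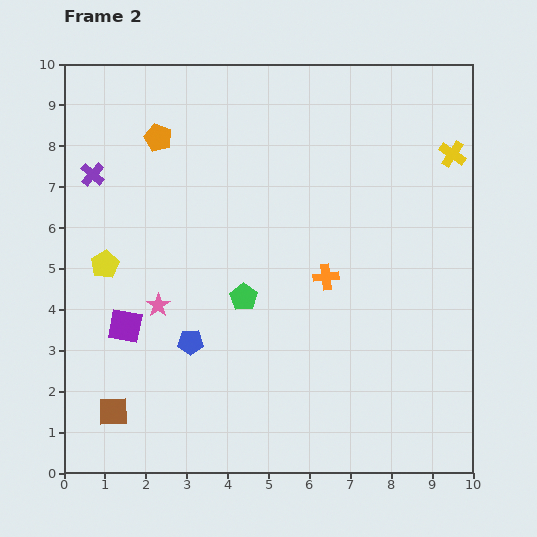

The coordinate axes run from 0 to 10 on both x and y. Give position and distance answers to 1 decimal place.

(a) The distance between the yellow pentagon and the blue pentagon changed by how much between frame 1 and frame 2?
-0.8

Distance in frame 1: 3.6. Distance in frame 2: 2.8.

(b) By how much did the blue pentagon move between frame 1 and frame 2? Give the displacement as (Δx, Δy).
(-0.7, -0.4)

The blue pentagon was at (3.8, 3.6) in frame 1 and (3.1, 3.2) in frame 2.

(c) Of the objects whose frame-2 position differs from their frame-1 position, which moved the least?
the yellow pentagon

(moved 0.4)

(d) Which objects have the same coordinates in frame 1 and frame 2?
the orange pentagon, the pink star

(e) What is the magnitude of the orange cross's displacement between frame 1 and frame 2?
3.1

The orange cross moved from (8.3, 2.3) to (6.4, 4.8), a distance of √(1.9² + 2.5²) ≈ 3.1.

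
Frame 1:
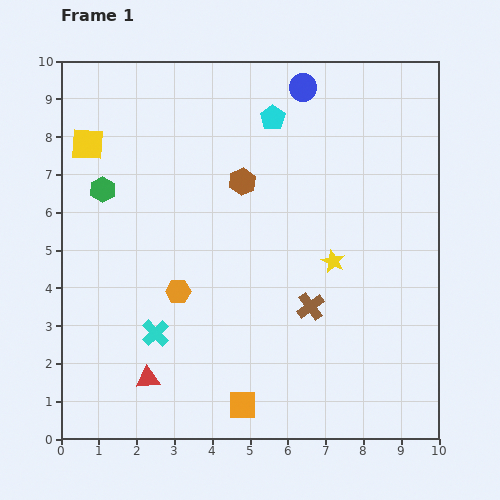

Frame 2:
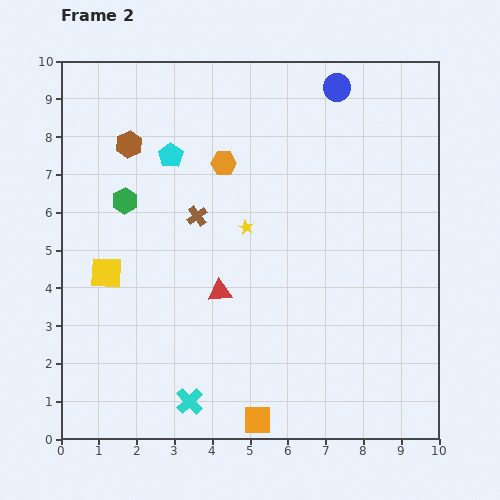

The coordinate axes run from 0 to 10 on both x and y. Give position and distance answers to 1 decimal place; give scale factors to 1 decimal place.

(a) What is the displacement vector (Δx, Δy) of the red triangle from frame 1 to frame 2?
(1.9, 2.3)

The red triangle was at (2.3, 1.6) in frame 1 and (4.2, 3.9) in frame 2.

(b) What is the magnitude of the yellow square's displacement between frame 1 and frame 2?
3.4

The yellow square moved from (0.7, 7.8) to (1.2, 4.4), a distance of √(0.5² + 3.4²) ≈ 3.4.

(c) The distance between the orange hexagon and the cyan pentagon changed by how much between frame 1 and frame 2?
-3.8

Distance in frame 1: 5.2. Distance in frame 2: 1.4.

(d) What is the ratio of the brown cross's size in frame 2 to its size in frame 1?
0.8×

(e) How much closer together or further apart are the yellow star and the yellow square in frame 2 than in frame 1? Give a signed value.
-3.3

Distance in frame 1: 7.2. Distance in frame 2: 3.9.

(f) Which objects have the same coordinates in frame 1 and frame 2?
none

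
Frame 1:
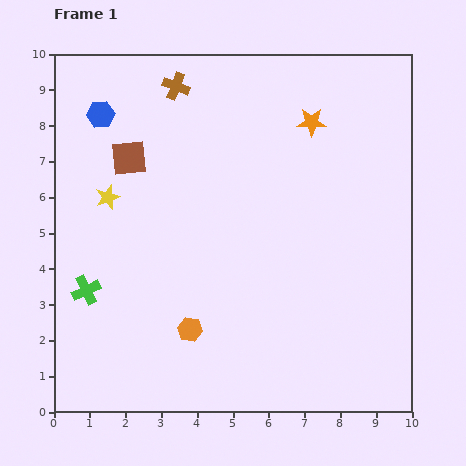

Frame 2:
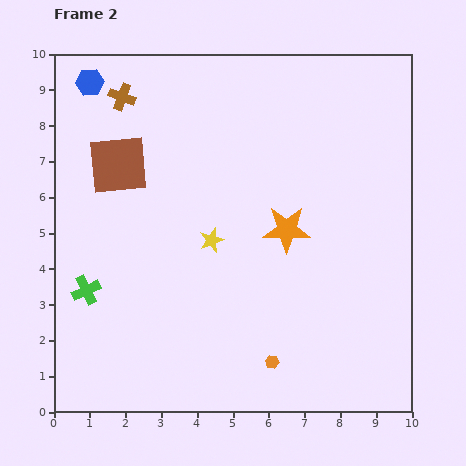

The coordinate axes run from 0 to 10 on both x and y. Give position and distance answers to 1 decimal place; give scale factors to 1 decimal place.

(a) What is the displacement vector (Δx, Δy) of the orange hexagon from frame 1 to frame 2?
(2.3, -0.9)

The orange hexagon was at (3.8, 2.3) in frame 1 and (6.1, 1.4) in frame 2.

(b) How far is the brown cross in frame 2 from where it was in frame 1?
1.5

The brown cross moved from (3.4, 9.1) to (1.9, 8.8), a distance of √(1.5² + 0.3²) ≈ 1.5.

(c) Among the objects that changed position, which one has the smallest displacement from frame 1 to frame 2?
the brown square

(moved 0.4)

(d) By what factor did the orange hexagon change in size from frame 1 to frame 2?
0.6×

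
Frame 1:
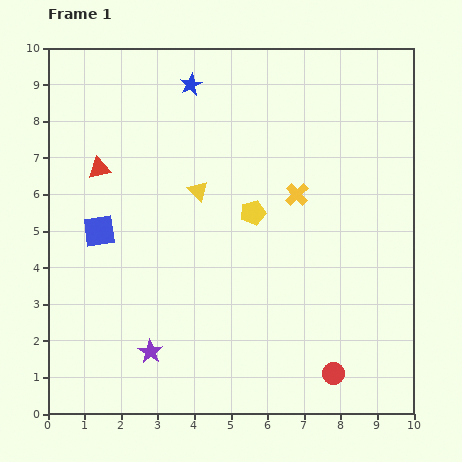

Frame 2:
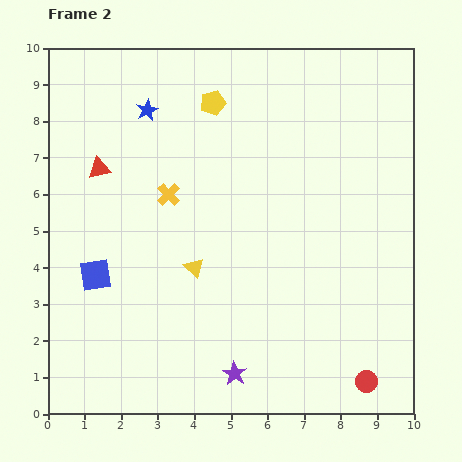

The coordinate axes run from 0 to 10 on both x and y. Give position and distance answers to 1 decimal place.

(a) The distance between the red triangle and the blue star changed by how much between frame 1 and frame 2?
-1.3

Distance in frame 1: 3.4. Distance in frame 2: 2.1.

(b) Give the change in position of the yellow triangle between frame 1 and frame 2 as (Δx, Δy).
(-0.1, -2.1)

The yellow triangle was at (4.1, 6.1) in frame 1 and (4.0, 4.0) in frame 2.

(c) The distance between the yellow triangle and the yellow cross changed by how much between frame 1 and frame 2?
-0.6

Distance in frame 1: 2.7. Distance in frame 2: 2.1.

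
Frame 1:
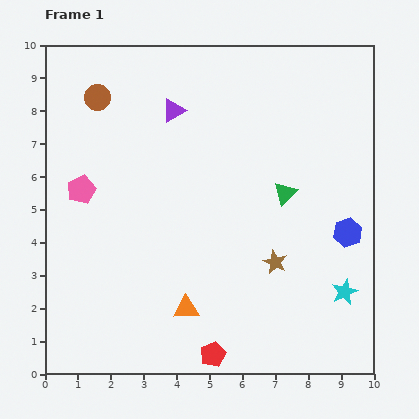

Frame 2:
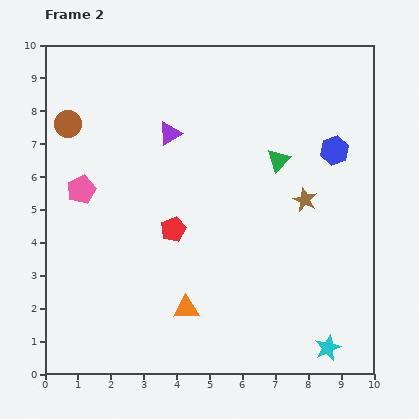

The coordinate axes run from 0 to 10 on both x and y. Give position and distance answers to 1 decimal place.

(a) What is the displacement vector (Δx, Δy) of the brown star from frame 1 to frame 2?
(0.9, 1.9)

The brown star was at (7.0, 3.4) in frame 1 and (7.9, 5.3) in frame 2.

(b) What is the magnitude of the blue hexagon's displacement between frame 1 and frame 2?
2.5

The blue hexagon moved from (9.2, 4.3) to (8.8, 6.8), a distance of √(0.4² + 2.5²) ≈ 2.5.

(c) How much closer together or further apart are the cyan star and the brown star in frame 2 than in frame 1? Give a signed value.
+2.3

Distance in frame 1: 2.3. Distance in frame 2: 4.6.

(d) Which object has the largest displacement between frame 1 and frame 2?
the red pentagon

(moved 4.0; next 2.5)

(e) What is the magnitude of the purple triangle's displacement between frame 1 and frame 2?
0.7

The purple triangle moved from (3.9, 8.0) to (3.8, 7.3), a distance of √(0.1² + 0.7²) ≈ 0.7.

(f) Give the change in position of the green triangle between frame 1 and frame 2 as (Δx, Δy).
(-0.2, 1.0)

The green triangle was at (7.3, 5.5) in frame 1 and (7.1, 6.5) in frame 2.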